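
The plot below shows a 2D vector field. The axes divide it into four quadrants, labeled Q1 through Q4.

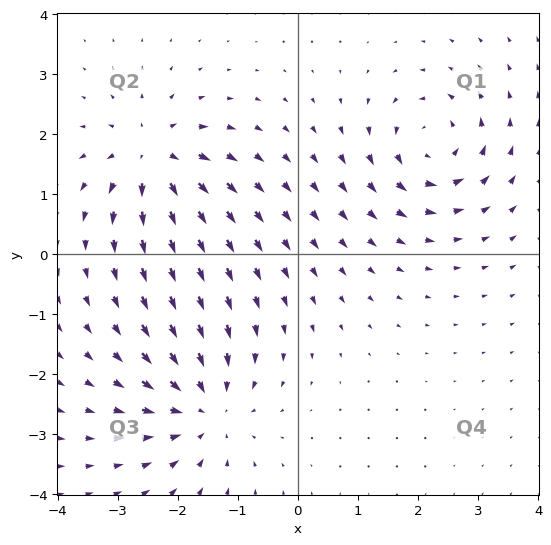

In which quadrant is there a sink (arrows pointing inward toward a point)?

The sink sits at approximately (-1.6, -2.6), which lies in quadrant Q3. The divergence there is about -5, negative as expected for a sink.

Q3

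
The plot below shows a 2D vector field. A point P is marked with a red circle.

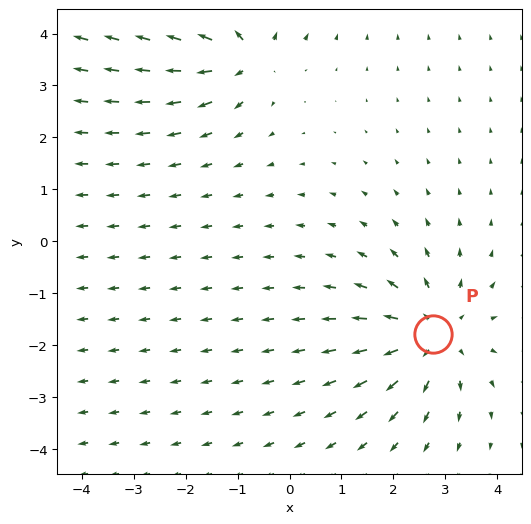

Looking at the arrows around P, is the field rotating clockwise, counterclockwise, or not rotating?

Near P at (2.8, -1.8) the arrows show no circulation. The curl there is ≈0.

not rotating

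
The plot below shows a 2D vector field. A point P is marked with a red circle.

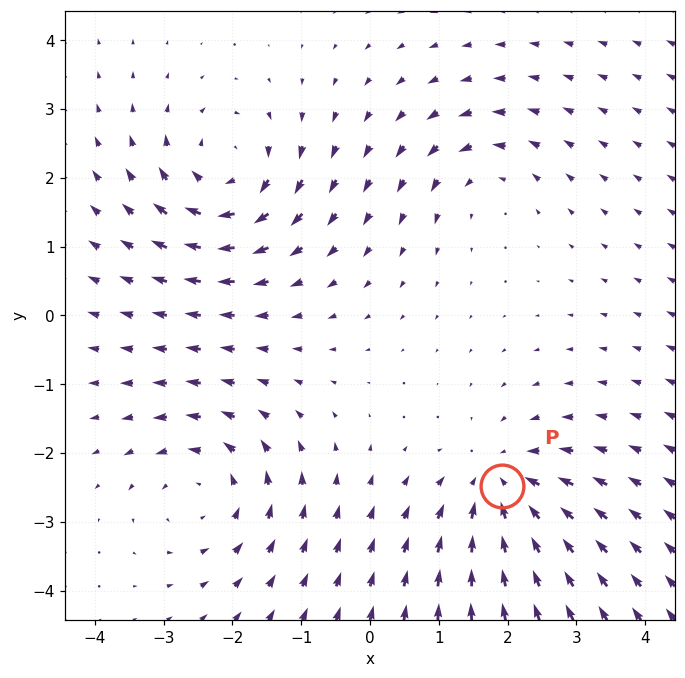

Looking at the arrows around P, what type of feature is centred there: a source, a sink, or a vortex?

sink

At P (1.9, -2.5) the arrows converge inward. Divergence about -4, curl ≈0 — negative divergence with near-zero curl is a sink.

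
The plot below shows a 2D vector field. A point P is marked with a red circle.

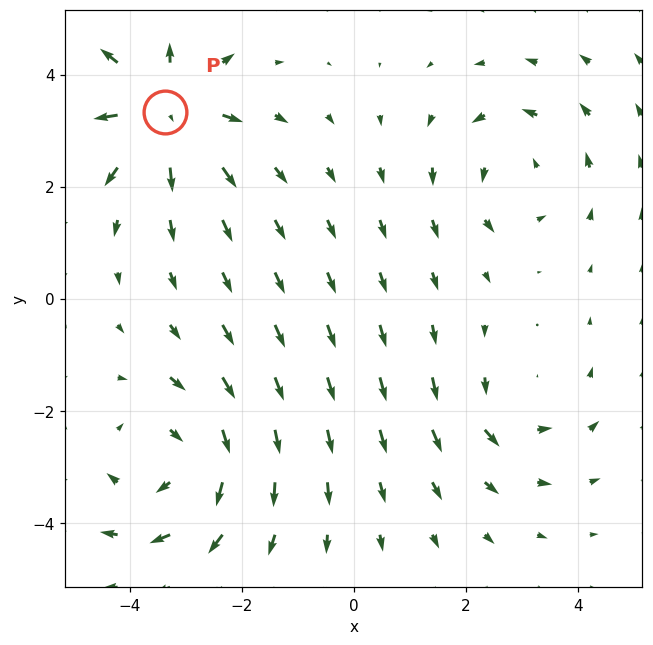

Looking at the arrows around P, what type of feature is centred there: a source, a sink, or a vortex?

source

At P (-3.4, 3.3) the arrows spread outward. Divergence about +6, curl ≈0 — positive divergence with near-zero curl is a source.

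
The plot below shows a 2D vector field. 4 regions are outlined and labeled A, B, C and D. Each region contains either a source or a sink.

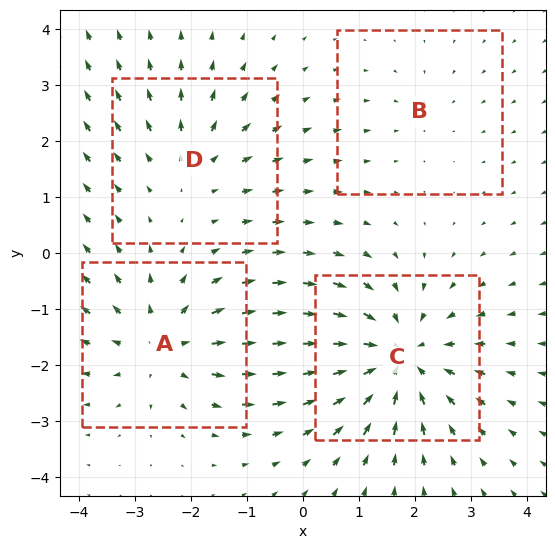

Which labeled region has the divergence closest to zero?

Divergence at each region's feature centre — A: about +4, B: about -2, C: about -5, D: about +3. Region B is closest to zero.

B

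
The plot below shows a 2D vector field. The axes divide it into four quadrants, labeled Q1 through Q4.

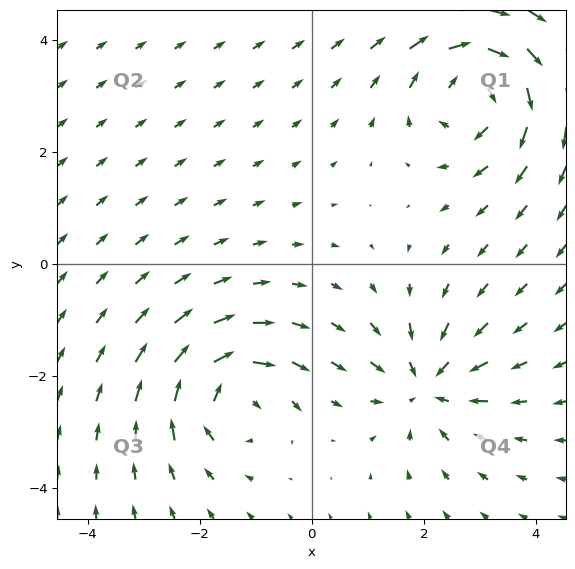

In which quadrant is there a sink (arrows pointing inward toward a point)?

Q4

The sink sits at approximately (2.1, -2.2), which lies in quadrant Q4. The divergence there is about -4, negative as expected for a sink.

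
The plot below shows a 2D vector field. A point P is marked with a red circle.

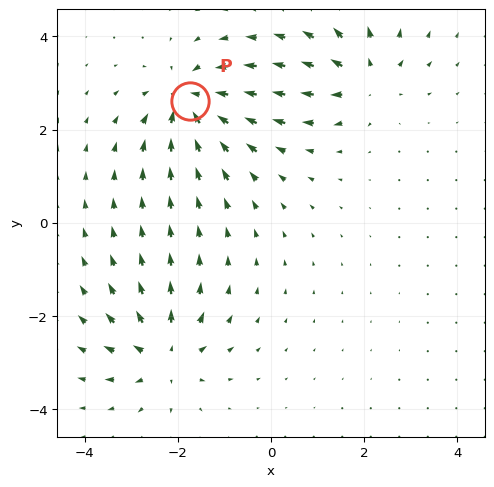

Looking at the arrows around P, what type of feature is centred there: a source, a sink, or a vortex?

sink

At P (-1.7, 2.6) the arrows converge inward. Divergence about -5, curl ≈0 — negative divergence with near-zero curl is a sink.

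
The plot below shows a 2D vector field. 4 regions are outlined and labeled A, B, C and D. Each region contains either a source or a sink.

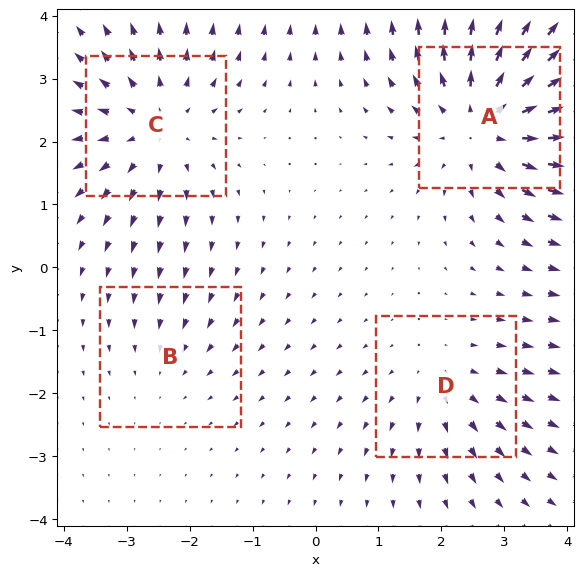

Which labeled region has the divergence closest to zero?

Divergence at each region's feature centre — A: about +6, B: about -2, C: about +4, D: about +3. Region B is closest to zero.

B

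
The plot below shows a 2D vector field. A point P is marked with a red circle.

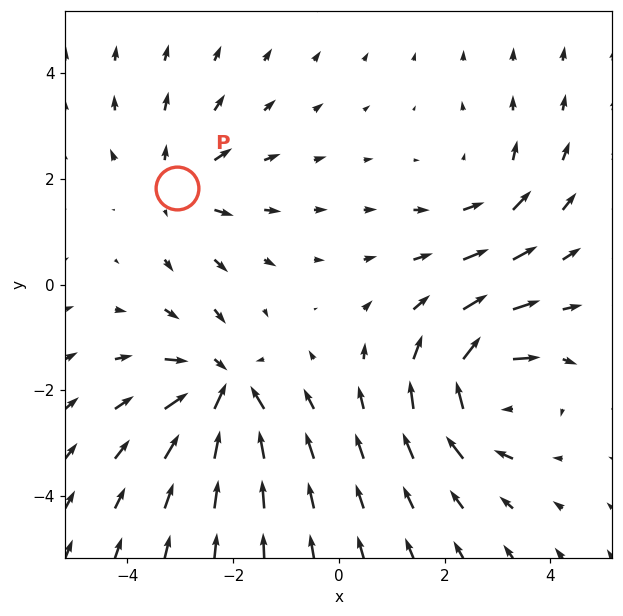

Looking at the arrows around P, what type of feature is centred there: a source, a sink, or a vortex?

At P (-3.1, 1.8) the arrows spread outward. Divergence about +3, curl ≈0 — positive divergence with near-zero curl is a source.

source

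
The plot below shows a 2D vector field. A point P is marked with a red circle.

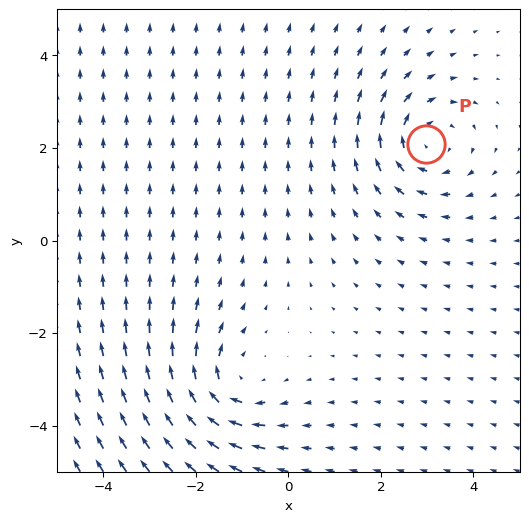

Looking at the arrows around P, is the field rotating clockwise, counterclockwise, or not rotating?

clockwise

Near P at (3.0, 2.1) the arrows circulate clockwise. The curl (z-component) there is about -3; negative curl means clockwise rotation.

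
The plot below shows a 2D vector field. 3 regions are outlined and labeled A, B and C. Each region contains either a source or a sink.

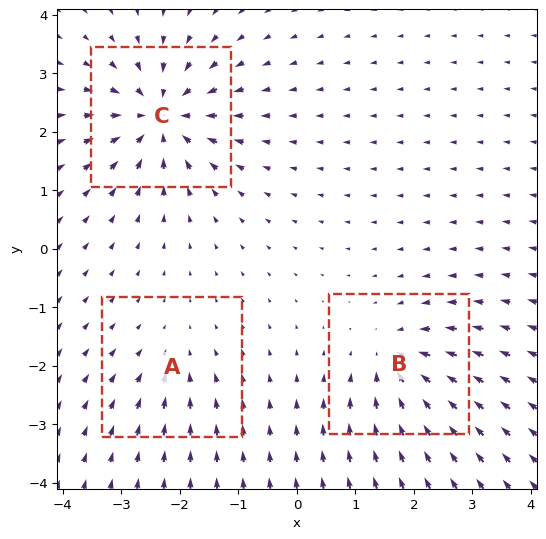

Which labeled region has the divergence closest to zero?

A

Divergence at each region's feature centre — A: about -2, B: about -4, C: about -6. Region A is closest to zero.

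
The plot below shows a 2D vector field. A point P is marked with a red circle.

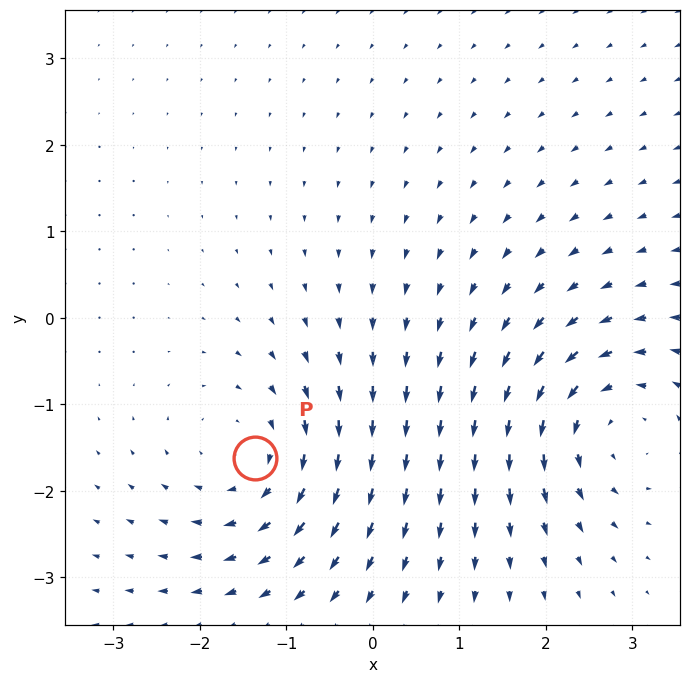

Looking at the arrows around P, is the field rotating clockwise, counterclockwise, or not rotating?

Near P at (-1.4, -1.6) the arrows circulate clockwise. The curl (z-component) there is about -3; negative curl means clockwise rotation.

clockwise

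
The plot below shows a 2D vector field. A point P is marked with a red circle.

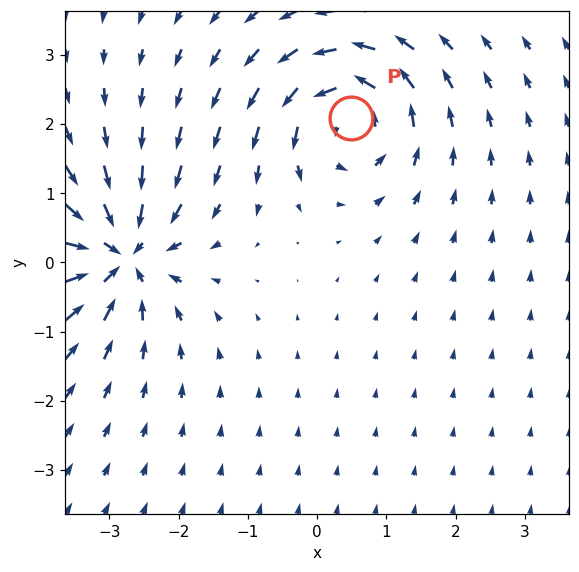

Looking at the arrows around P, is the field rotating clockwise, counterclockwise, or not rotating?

counterclockwise

Near P at (0.5, 2.1) the arrows circulate counterclockwise. The curl (z-component) there is about +7; positive curl means counterclockwise rotation.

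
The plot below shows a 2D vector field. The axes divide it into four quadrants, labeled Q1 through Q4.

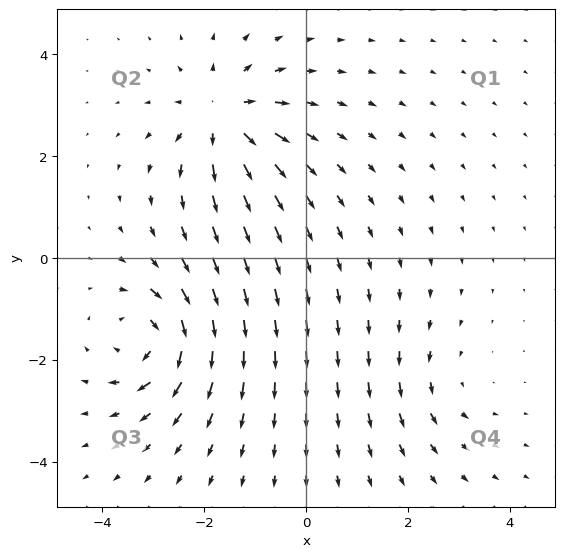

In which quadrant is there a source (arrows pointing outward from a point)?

The source sits at approximately (-1.6, 2.8), which lies in quadrant Q2. The divergence there is about +6, positive as expected for a source.

Q2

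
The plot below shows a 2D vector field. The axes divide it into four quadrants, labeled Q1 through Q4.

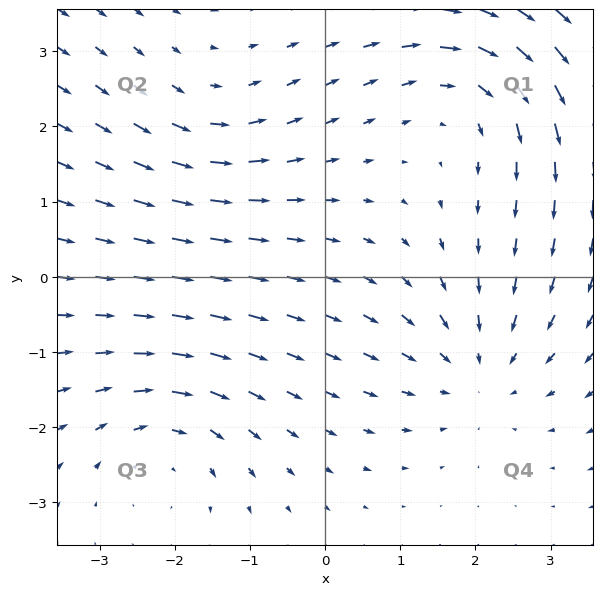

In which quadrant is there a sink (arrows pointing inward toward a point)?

The sink sits at approximately (2.0, -1.2), which lies in quadrant Q4. The divergence there is about -3, negative as expected for a sink.

Q4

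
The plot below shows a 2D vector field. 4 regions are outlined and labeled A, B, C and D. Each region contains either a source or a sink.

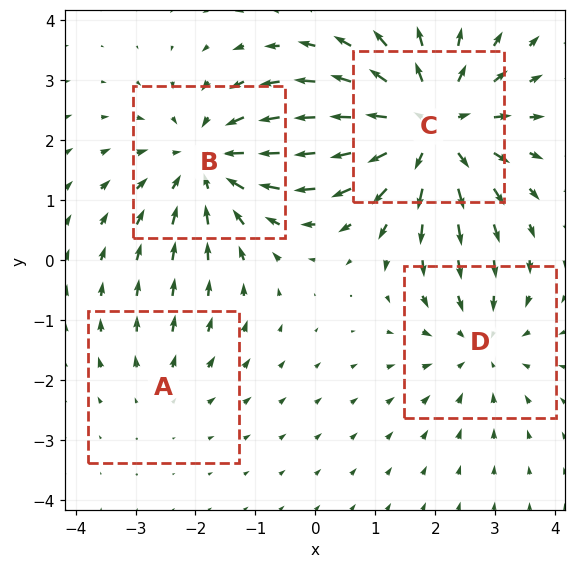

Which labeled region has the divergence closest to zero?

Divergence at each region's feature centre — A: about +2, B: about -4, C: about +5, D: about -3. Region A is closest to zero.

A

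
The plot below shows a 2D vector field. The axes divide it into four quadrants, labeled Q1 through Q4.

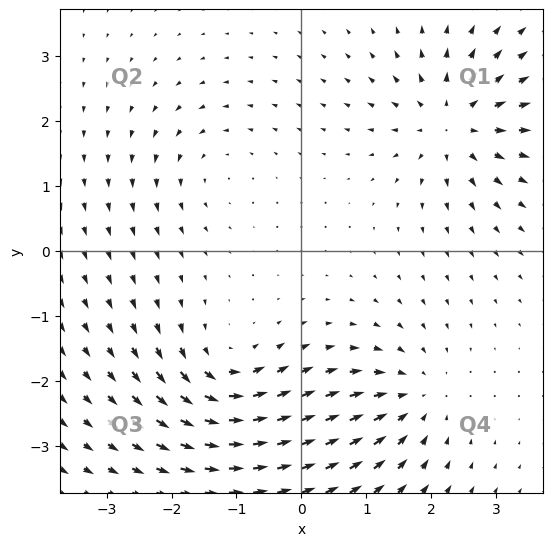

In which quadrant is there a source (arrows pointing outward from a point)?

The source sits at approximately (2.3, 2.0), which lies in quadrant Q1. The divergence there is about +6, positive as expected for a source.

Q1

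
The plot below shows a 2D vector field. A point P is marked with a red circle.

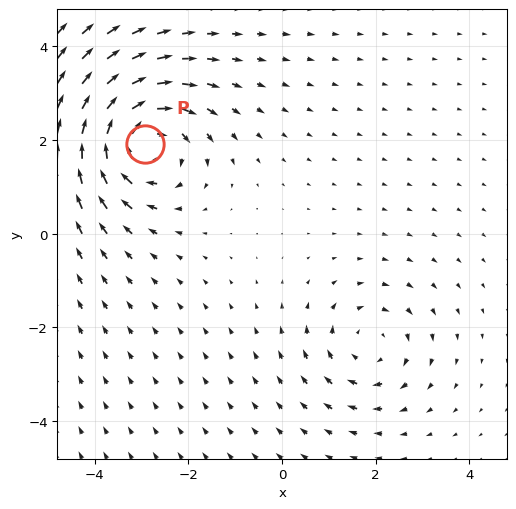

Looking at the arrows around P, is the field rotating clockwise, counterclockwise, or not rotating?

clockwise

Near P at (-2.9, 1.9) the arrows circulate clockwise. The curl (z-component) there is about -5; negative curl means clockwise rotation.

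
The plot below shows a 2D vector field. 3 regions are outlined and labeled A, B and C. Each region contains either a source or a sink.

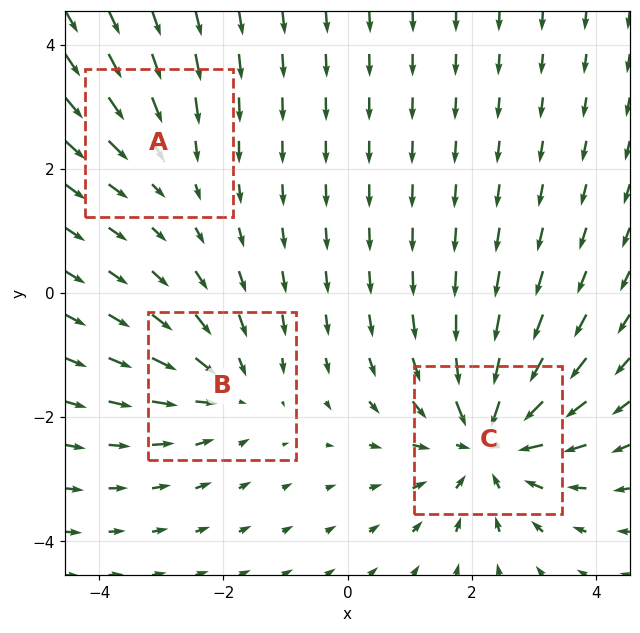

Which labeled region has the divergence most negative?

Divergence at each region's feature centre — A: about -2, B: about -3, C: about -5. Region C is most negative.

C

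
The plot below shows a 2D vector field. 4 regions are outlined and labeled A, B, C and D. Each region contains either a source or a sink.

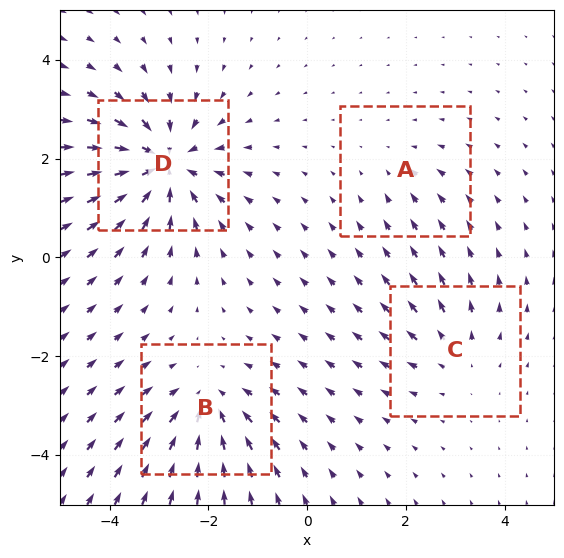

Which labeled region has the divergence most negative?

D

Divergence at each region's feature centre — A: about -2, B: about -5, C: about +3, D: about -7. Region D is most negative.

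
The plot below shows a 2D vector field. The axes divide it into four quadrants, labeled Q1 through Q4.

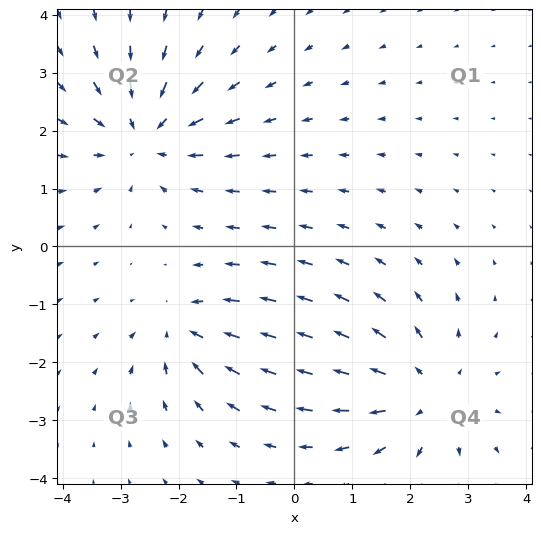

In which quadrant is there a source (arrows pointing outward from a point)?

The source sits at approximately (2.2, -2.6), which lies in quadrant Q4. The divergence there is about +3, positive as expected for a source.

Q4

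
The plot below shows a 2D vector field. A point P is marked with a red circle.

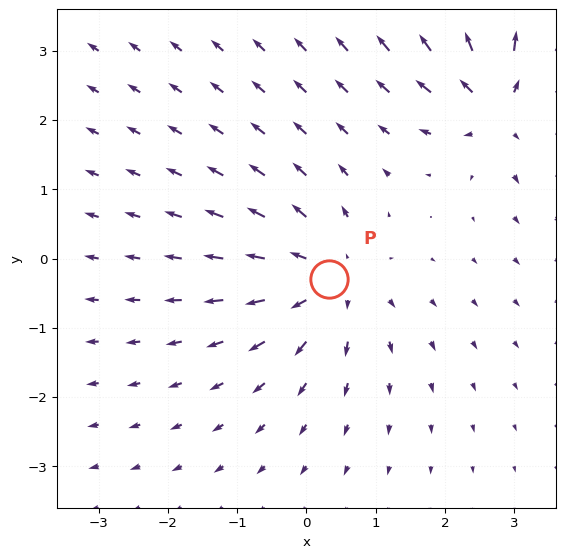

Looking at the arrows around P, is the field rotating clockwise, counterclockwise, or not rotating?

not rotating

Near P at (0.3, -0.3) the arrows show no circulation. The curl there is ≈0.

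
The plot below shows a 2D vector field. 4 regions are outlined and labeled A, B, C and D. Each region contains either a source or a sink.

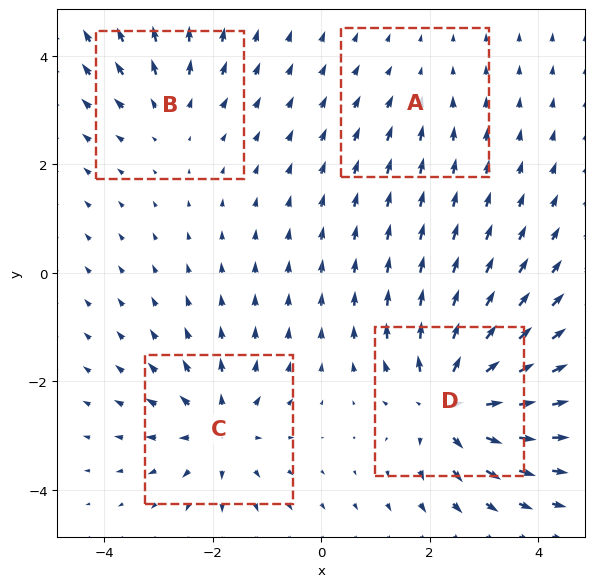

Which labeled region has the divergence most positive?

Divergence at each region's feature centre — A: about -2, B: about +4, C: about +6, D: about +8. Region D is most positive.

D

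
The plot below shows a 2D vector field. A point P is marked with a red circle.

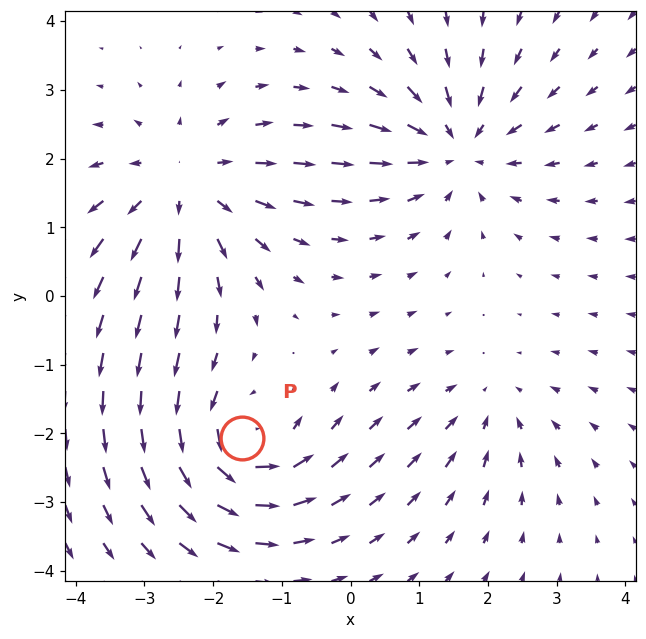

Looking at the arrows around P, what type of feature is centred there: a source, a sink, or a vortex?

vortex

At P (-1.6, -2.1) the arrows circulate counterclockwise. Divergence ≈0, curl about +6 — near-zero divergence with nonzero curl is a vortex.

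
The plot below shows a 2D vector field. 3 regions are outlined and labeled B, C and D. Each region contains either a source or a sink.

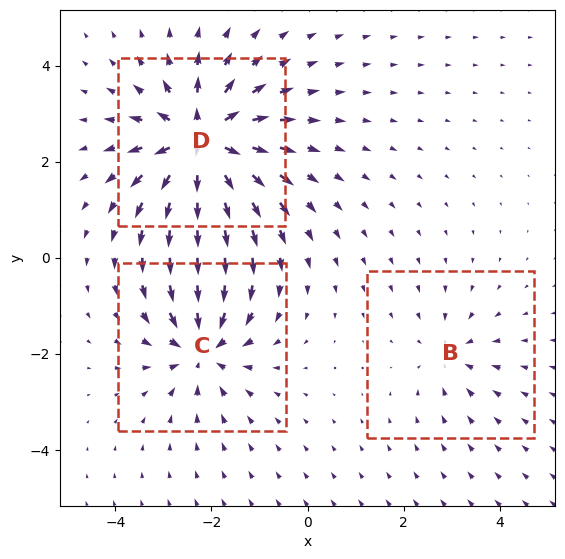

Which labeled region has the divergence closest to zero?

B

Divergence at each region's feature centre — B: about -2, C: about -4, D: about +6. Region B is closest to zero.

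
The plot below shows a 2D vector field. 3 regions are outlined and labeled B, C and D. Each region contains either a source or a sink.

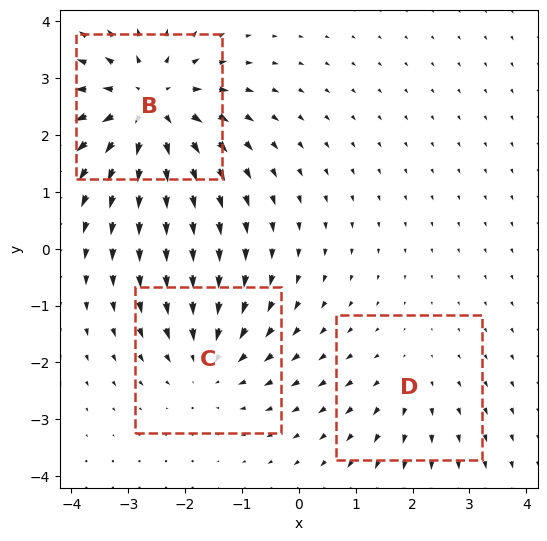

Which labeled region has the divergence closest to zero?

Divergence at each region's feature centre — B: about +5, C: about -3, D: about +2. Region D is closest to zero.

D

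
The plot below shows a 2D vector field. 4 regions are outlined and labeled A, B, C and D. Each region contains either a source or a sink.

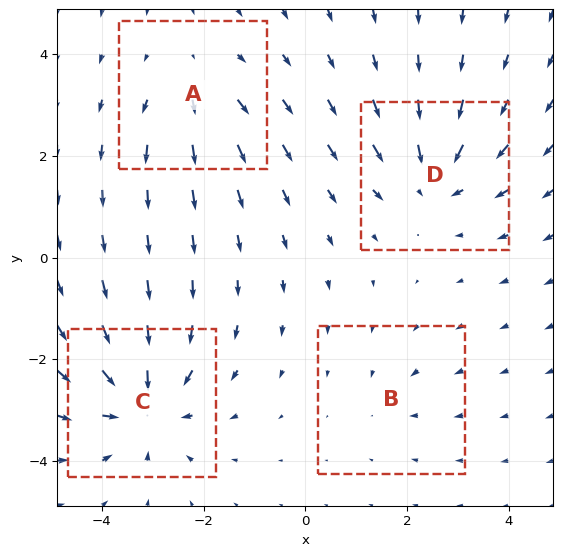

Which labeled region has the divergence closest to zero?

B

Divergence at each region's feature centre — A: about +3, B: about -2, C: about -6, D: about -5. Region B is closest to zero.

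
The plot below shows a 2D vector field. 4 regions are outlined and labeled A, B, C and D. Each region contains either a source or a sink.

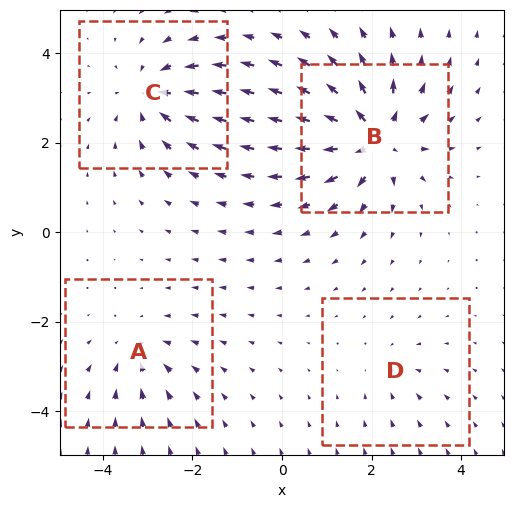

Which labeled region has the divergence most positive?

B

Divergence at each region's feature centre — A: about -3, B: about +7, C: about -5, D: about -2. Region B is most positive.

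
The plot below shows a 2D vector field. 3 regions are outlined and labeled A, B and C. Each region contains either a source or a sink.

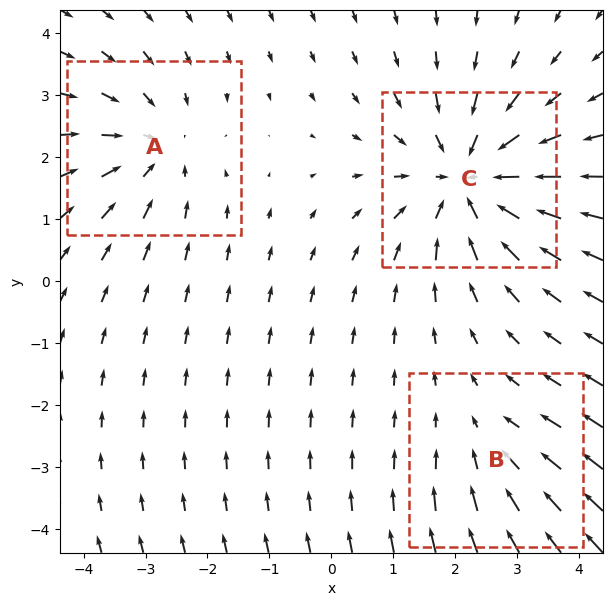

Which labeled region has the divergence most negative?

C

Divergence at each region's feature centre — A: about -3, B: about -2, C: about -4. Region C is most negative.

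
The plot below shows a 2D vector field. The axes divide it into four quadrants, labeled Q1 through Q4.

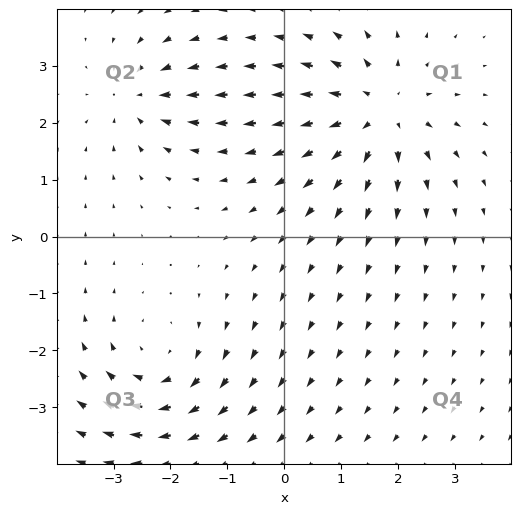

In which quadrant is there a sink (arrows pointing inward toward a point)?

The sink sits at approximately (-2.6, 2.4), which lies in quadrant Q2. The divergence there is about -4, negative as expected for a sink.

Q2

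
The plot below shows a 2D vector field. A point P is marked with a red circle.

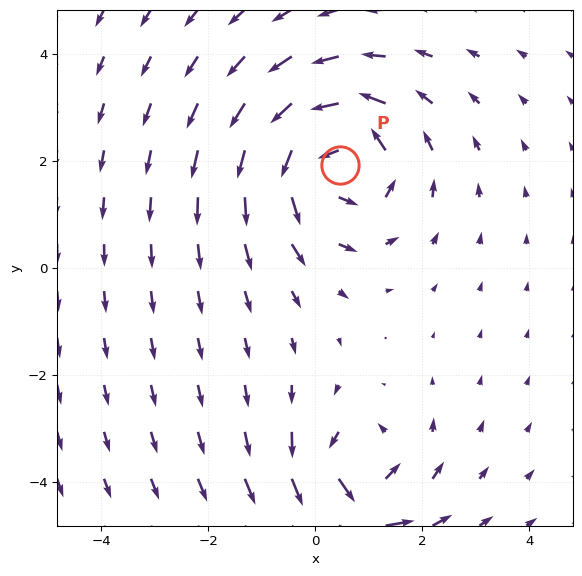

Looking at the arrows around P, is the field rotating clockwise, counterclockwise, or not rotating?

counterclockwise

Near P at (0.5, 1.9) the arrows circulate counterclockwise. The curl (z-component) there is about +4; positive curl means counterclockwise rotation.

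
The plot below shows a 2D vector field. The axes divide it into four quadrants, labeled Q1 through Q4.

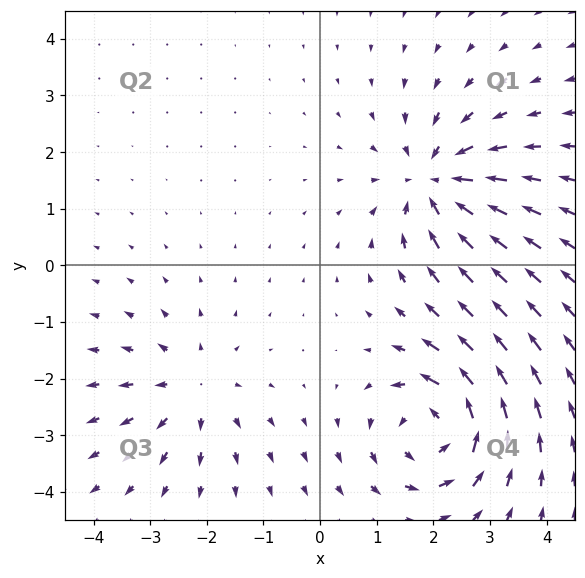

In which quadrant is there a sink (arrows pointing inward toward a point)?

The sink sits at approximately (2.0, 1.5), which lies in quadrant Q1. The divergence there is about -5, negative as expected for a sink.

Q1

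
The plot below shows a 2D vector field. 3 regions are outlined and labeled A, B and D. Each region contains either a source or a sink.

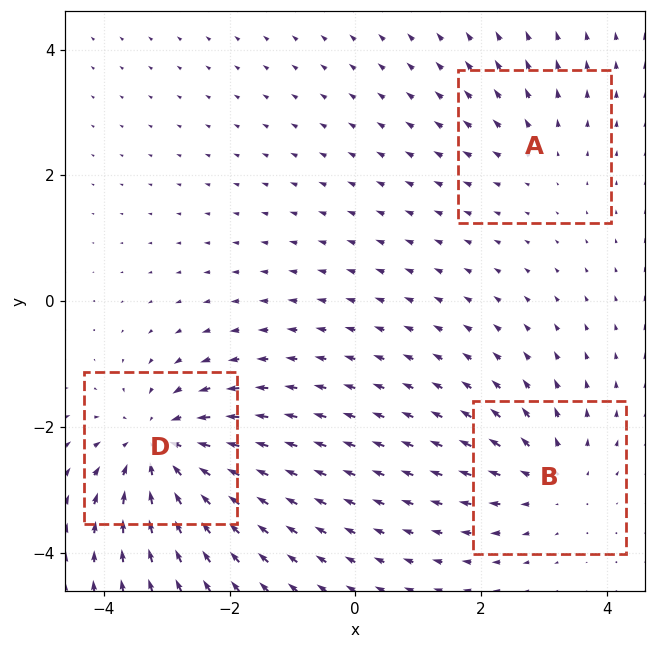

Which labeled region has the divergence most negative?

D

Divergence at each region's feature centre — A: about +2, B: about +3, D: about -5. Region D is most negative.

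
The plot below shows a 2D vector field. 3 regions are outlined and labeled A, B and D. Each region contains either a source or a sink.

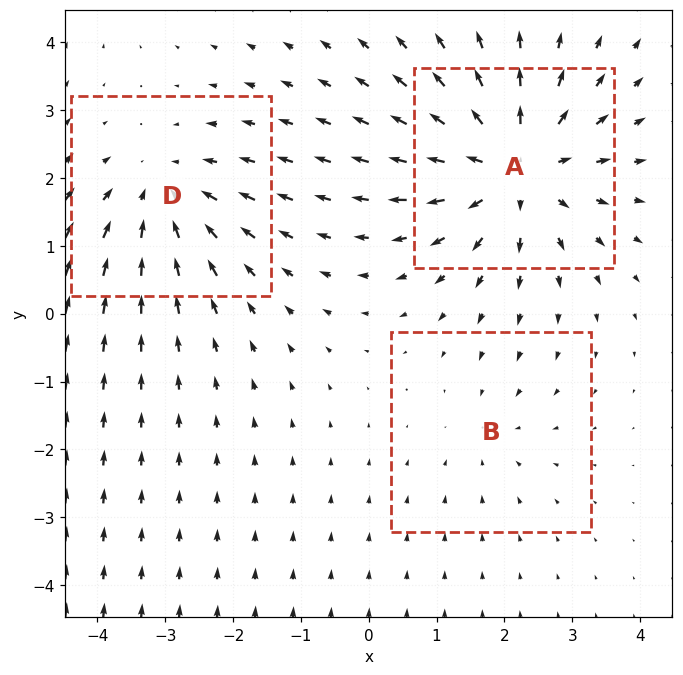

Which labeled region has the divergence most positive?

Divergence at each region's feature centre — A: about +5, B: about -2, D: about -3. Region A is most positive.

A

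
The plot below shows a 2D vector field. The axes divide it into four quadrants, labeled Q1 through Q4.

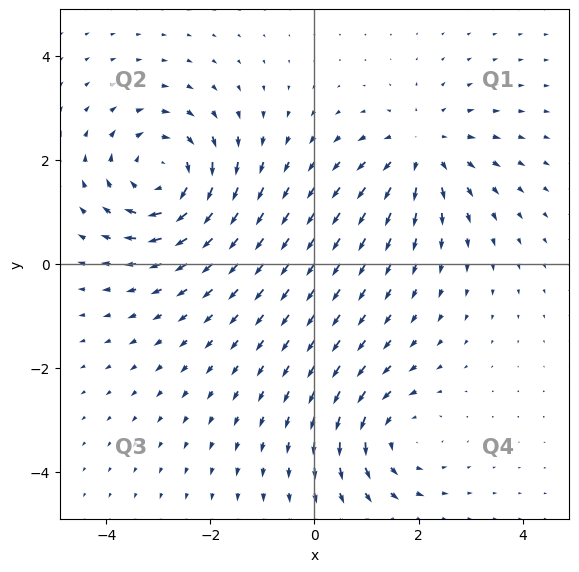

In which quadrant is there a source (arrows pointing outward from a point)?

The source sits at approximately (2.1, 2.2), which lies in quadrant Q1. The divergence there is about +4, positive as expected for a source.

Q1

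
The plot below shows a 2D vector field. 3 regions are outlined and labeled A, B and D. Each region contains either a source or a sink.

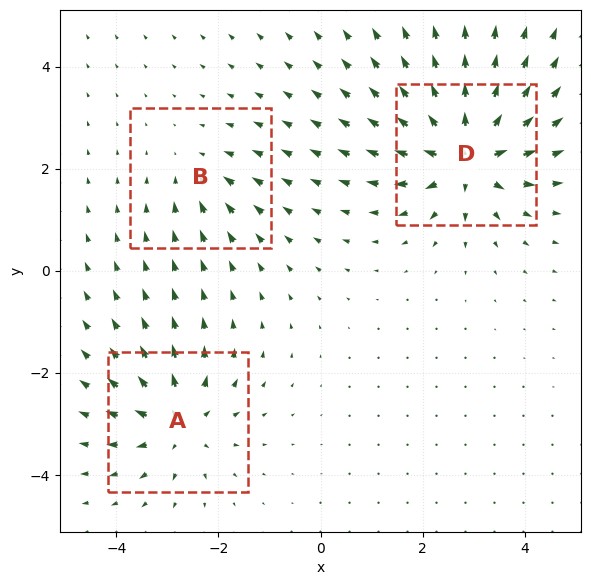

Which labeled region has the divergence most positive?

Divergence at each region's feature centre — A: about +4, B: about -2, D: about +6. Region D is most positive.

D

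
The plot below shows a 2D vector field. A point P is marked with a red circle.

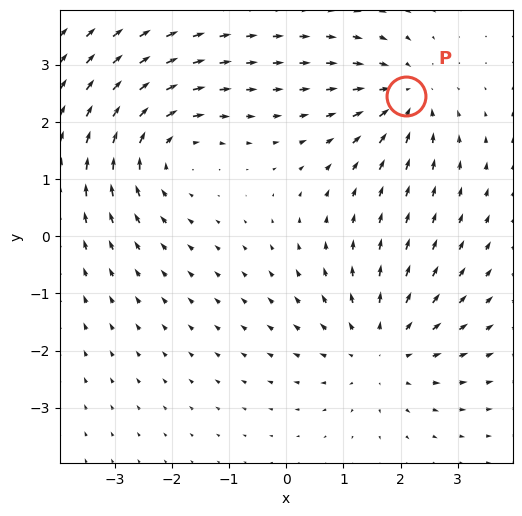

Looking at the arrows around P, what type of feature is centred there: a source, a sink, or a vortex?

sink

At P (2.1, 2.5) the arrows converge inward. Divergence about -4, curl ≈0 — negative divergence with near-zero curl is a sink.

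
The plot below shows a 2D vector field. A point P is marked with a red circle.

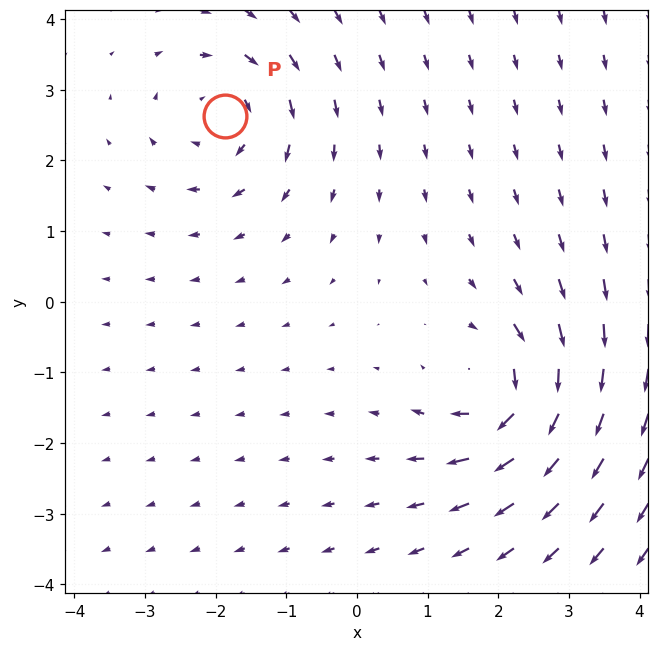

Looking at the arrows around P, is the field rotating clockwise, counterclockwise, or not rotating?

Near P at (-1.9, 2.6) the arrows circulate clockwise. The curl (z-component) there is about -4; negative curl means clockwise rotation.

clockwise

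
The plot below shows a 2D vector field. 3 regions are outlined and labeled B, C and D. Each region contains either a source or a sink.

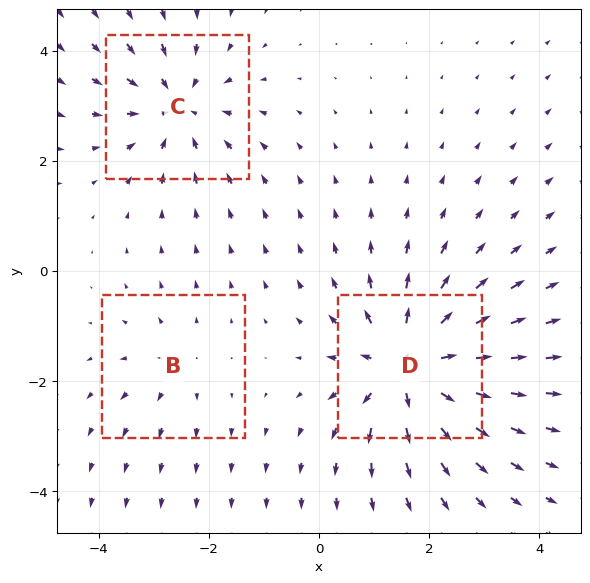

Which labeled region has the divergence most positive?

Divergence at each region's feature centre — B: about +2, C: about -4, D: about +5. Region D is most positive.

D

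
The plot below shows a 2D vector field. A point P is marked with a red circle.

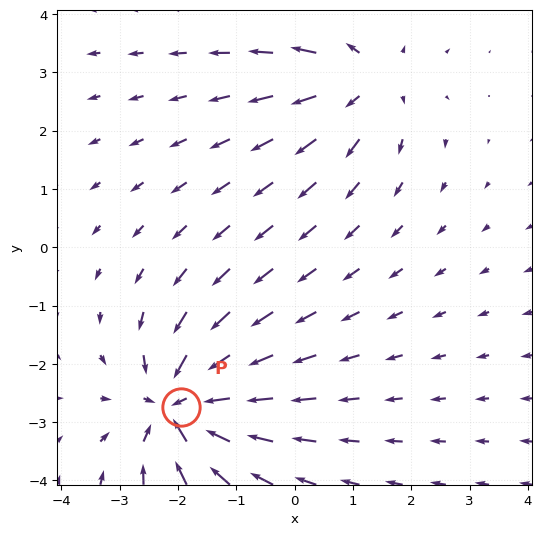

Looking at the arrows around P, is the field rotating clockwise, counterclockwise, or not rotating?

not rotating

Near P at (-1.9, -2.7) the arrows show no circulation. The curl there is ≈0.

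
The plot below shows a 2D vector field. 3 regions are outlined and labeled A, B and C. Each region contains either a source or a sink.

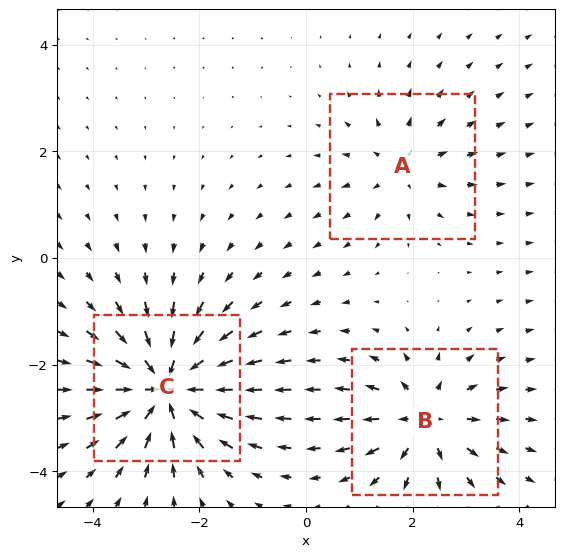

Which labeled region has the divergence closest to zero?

A

Divergence at each region's feature centre — A: about +3, B: about +4, C: about -6. Region A is closest to zero.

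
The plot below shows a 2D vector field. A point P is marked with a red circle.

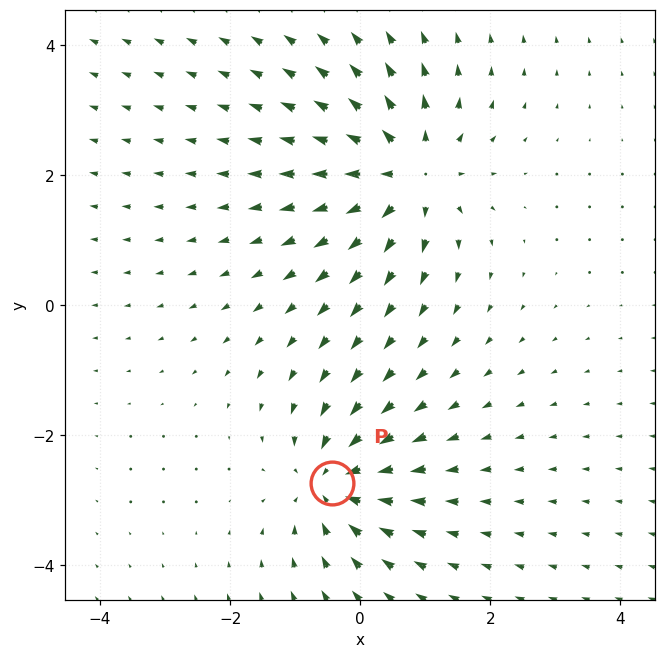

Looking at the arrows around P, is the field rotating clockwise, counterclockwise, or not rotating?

Near P at (-0.4, -2.7) the arrows show no circulation. The curl there is ≈0.

not rotating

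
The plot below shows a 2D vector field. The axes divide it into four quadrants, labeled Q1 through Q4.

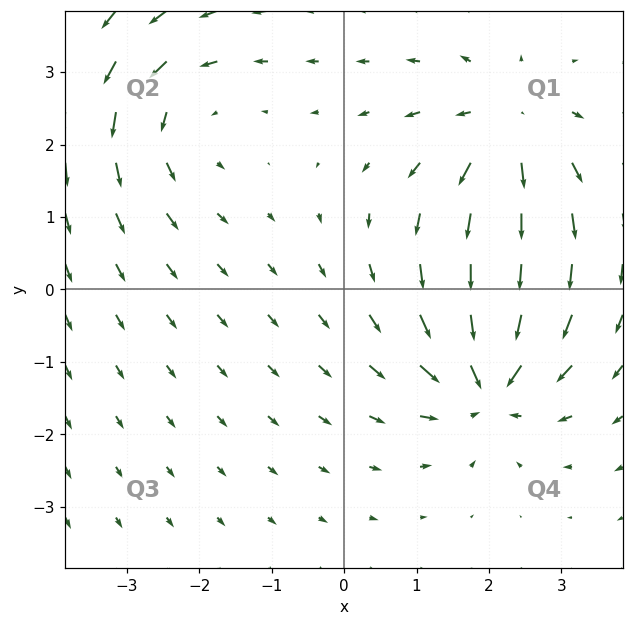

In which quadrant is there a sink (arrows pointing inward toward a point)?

Q4

The sink sits at approximately (2.0, -1.3), which lies in quadrant Q4. The divergence there is about -6, negative as expected for a sink.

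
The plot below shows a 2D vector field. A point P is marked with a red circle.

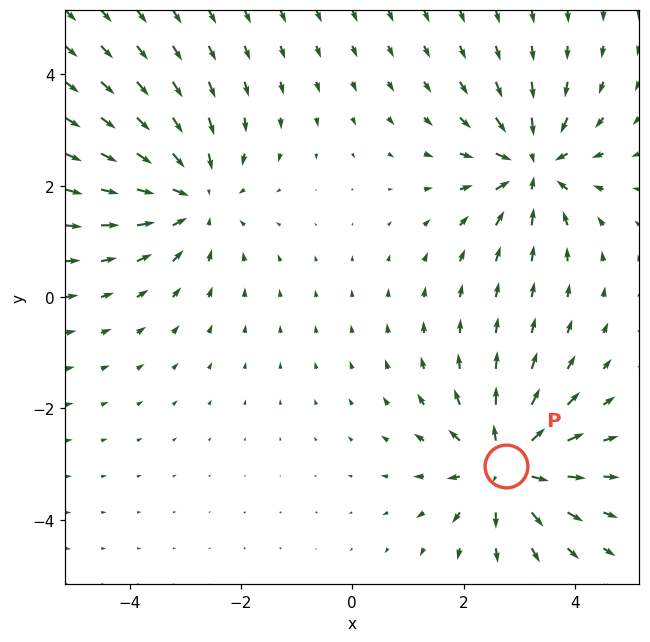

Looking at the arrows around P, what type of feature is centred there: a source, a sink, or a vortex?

At P (2.8, -3.0) the arrows spread outward. Divergence about +5, curl ≈0 — positive divergence with near-zero curl is a source.

source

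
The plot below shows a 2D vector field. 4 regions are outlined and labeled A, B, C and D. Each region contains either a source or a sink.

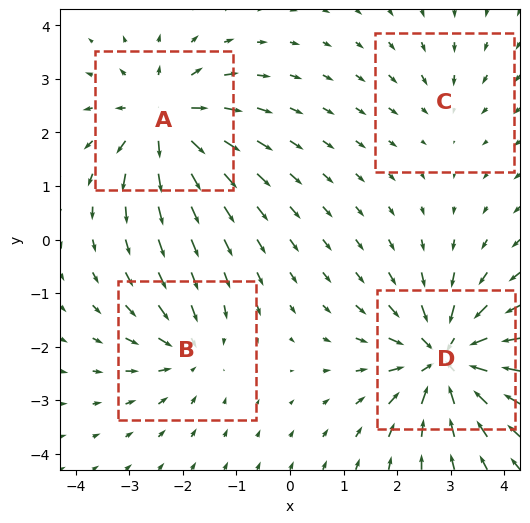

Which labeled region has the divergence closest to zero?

Divergence at each region's feature centre — A: about +6, B: about -4, C: about -2, D: about -8. Region C is closest to zero.

C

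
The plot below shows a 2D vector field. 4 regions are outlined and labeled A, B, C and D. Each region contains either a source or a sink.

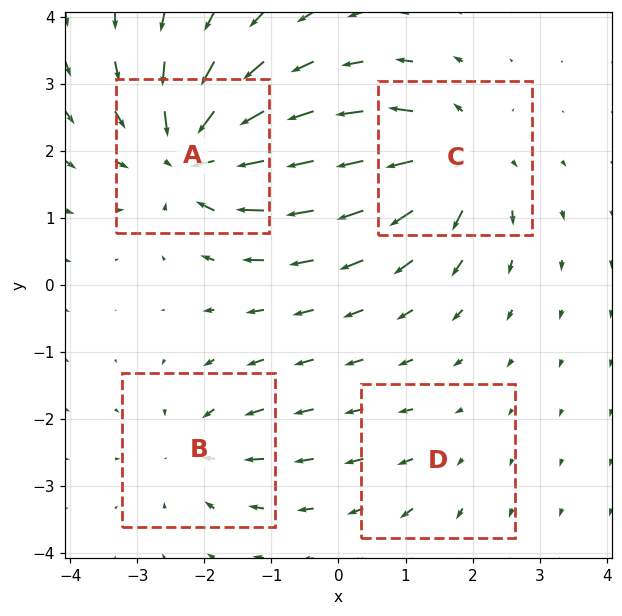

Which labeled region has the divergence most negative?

Divergence at each region's feature centre — A: about -8, B: about -4, C: about +6, D: about +2. Region A is most negative.

A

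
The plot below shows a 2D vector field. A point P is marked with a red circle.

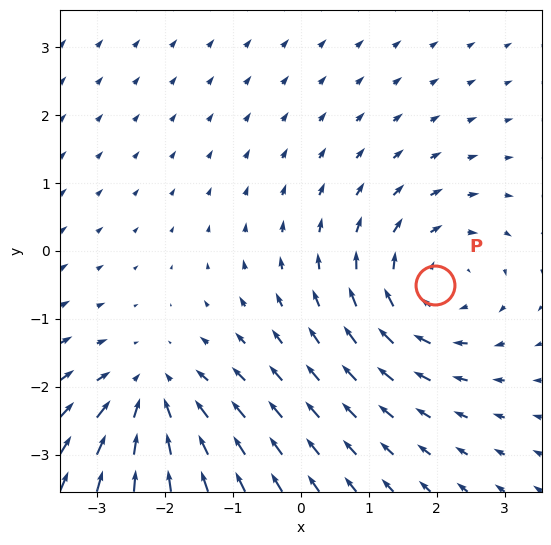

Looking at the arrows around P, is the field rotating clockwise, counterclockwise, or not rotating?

Near P at (2.0, -0.5) the arrows circulate clockwise. The curl (z-component) there is about -3; negative curl means clockwise rotation.

clockwise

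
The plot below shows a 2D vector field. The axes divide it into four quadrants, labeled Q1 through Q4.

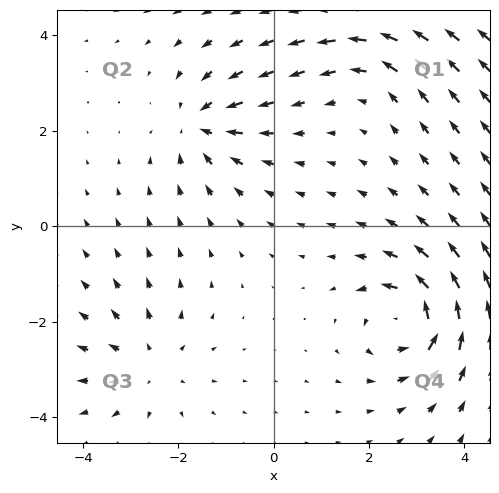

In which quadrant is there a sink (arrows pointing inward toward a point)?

Q2

The sink sits at approximately (-1.5, 2.1), which lies in quadrant Q2. The divergence there is about -4, negative as expected for a sink.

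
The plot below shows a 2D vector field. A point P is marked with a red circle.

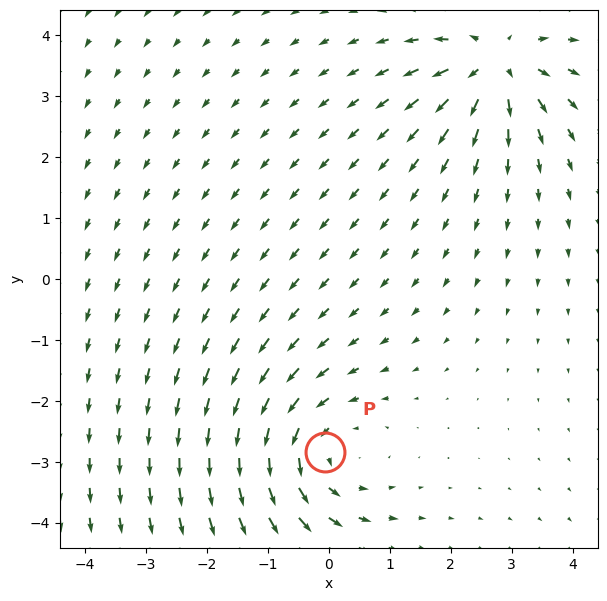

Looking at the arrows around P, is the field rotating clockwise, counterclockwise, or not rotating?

Near P at (-0.1, -2.8) the arrows circulate counterclockwise. The curl (z-component) there is about +3; positive curl means counterclockwise rotation.

counterclockwise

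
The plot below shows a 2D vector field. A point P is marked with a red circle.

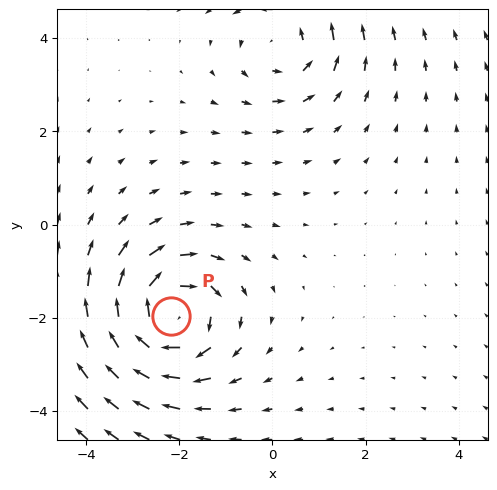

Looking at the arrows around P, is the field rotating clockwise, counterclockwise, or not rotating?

clockwise

Near P at (-2.2, -2.0) the arrows circulate clockwise. The curl (z-component) there is about -4; negative curl means clockwise rotation.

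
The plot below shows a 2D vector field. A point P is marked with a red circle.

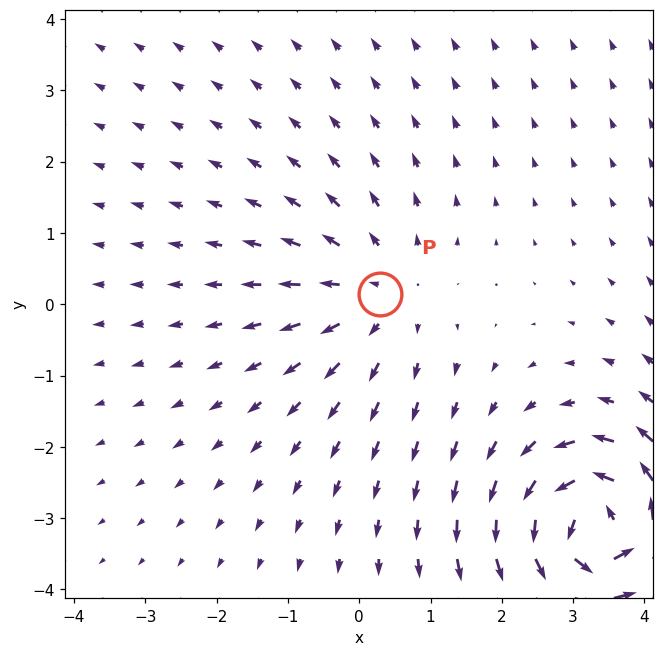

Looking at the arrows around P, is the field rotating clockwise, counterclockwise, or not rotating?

not rotating

Near P at (0.3, 0.1) the arrows show no circulation. The curl there is ≈0.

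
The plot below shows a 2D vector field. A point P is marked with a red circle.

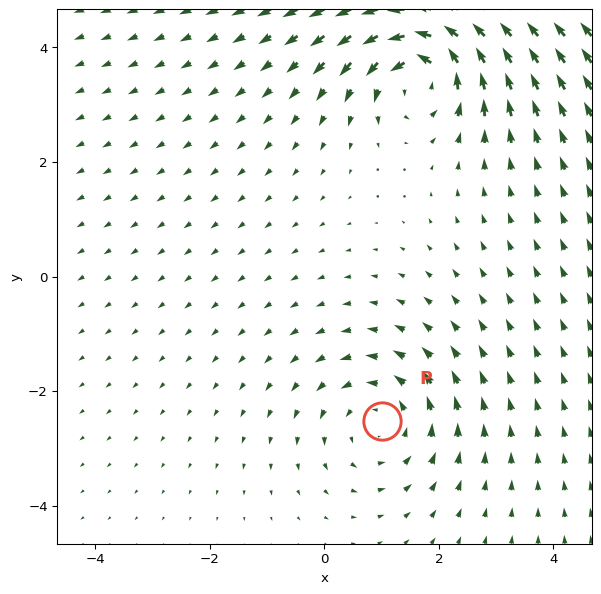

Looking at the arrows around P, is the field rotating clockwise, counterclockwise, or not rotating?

Near P at (1.0, -2.5) the arrows circulate counterclockwise. The curl (z-component) there is about +3; positive curl means counterclockwise rotation.

counterclockwise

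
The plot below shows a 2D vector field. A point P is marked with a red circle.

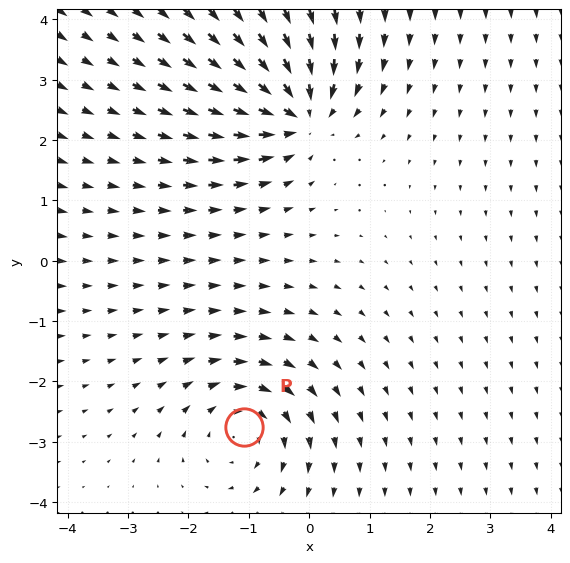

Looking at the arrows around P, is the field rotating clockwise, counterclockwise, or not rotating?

Near P at (-1.1, -2.7) the arrows circulate clockwise. The curl (z-component) there is about -3; negative curl means clockwise rotation.

clockwise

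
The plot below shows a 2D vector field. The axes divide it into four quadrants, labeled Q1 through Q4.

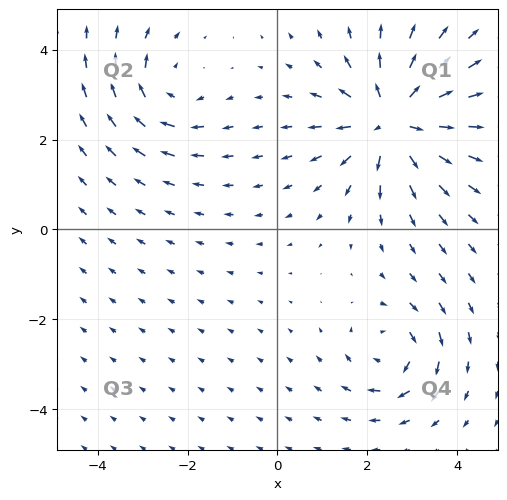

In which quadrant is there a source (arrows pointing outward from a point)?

Q1

The source sits at approximately (2.6, 2.4), which lies in quadrant Q1. The divergence there is about +5, positive as expected for a source.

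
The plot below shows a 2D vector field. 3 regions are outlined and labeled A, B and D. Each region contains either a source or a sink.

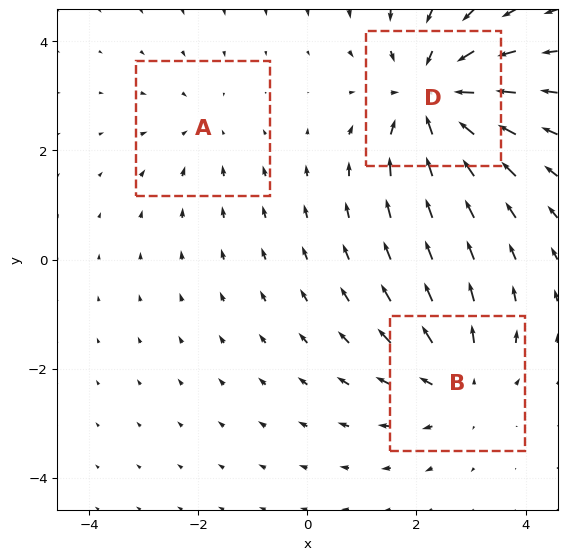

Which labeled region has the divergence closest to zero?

Divergence at each region's feature centre — A: about -2, B: about +3, D: about -5. Region A is closest to zero.

A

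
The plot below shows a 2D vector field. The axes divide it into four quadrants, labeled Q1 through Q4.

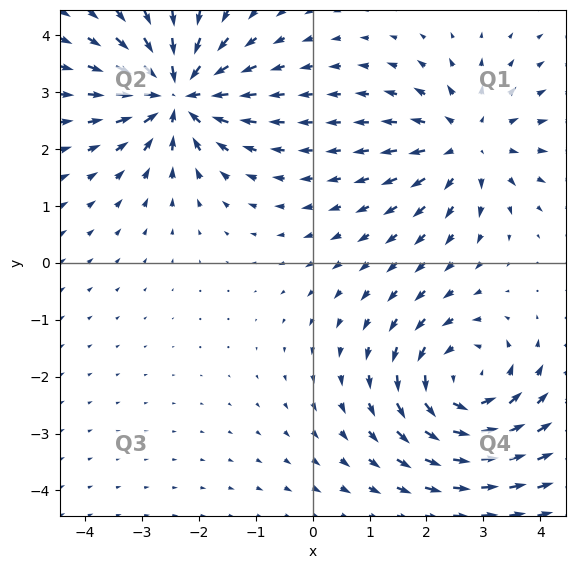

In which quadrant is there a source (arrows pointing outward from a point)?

Q1

The source sits at approximately (2.7, 2.1), which lies in quadrant Q1. The divergence there is about +4, positive as expected for a source.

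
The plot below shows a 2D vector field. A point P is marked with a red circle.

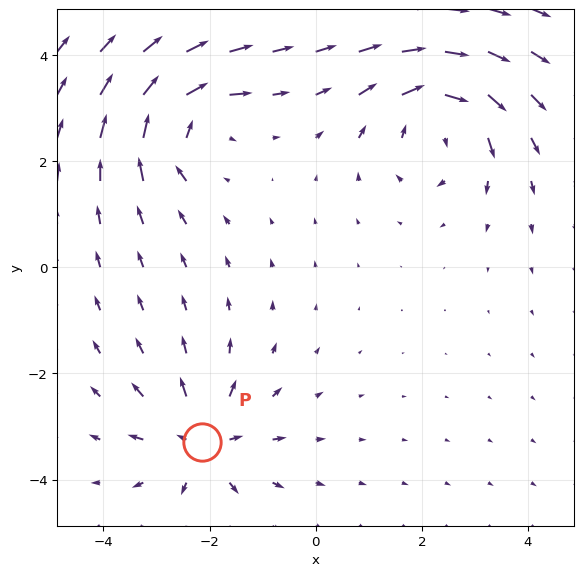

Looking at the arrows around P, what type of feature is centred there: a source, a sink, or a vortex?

source

At P (-2.1, -3.3) the arrows spread outward. Divergence about +4, curl ≈0 — positive divergence with near-zero curl is a source.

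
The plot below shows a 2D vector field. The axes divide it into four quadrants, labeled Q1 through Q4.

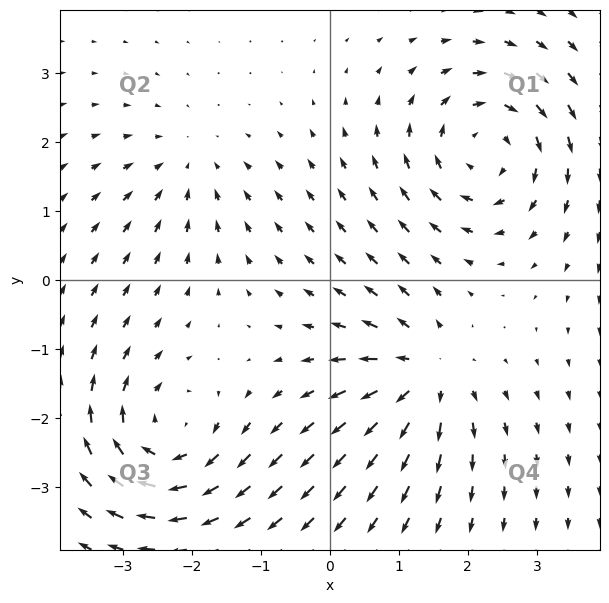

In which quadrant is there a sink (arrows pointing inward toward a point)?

The sink sits at approximately (-2.1, 1.6), which lies in quadrant Q2. The divergence there is about -2, negative as expected for a sink.

Q2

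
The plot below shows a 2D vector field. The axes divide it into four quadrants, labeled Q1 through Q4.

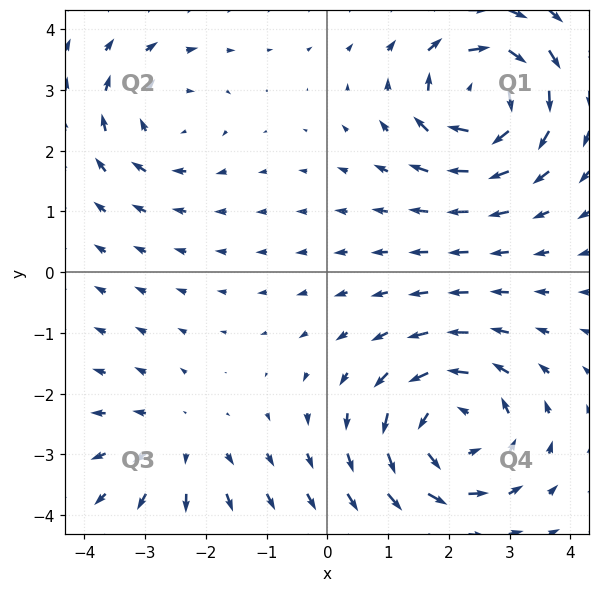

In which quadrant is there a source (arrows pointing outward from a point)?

The source sits at approximately (-2.4, -2.8), which lies in quadrant Q3. The divergence there is about +3, positive as expected for a source.

Q3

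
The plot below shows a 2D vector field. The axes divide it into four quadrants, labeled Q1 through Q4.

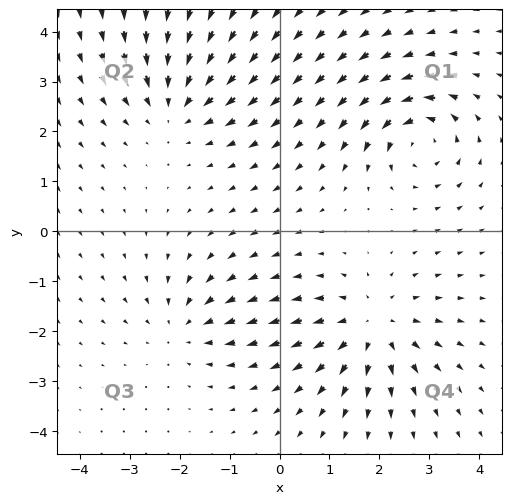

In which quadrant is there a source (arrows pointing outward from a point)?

Q4

The source sits at approximately (1.9, -1.9), which lies in quadrant Q4. The divergence there is about +4, positive as expected for a source.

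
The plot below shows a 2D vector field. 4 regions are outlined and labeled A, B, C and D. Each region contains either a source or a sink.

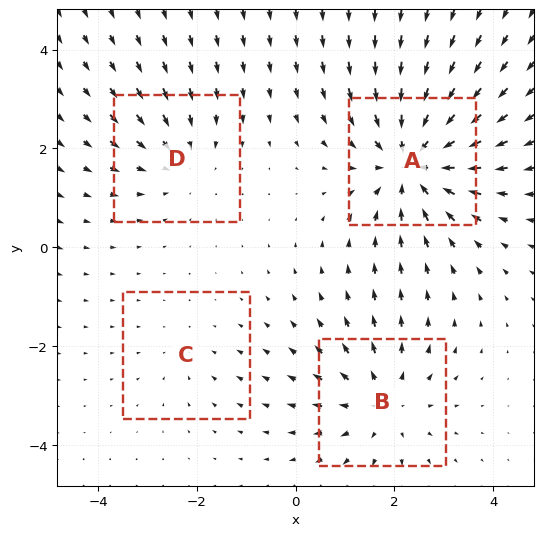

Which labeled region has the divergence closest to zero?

Divergence at each region's feature centre — A: about -6, B: about +4, C: about -2, D: about -3. Region C is closest to zero.

C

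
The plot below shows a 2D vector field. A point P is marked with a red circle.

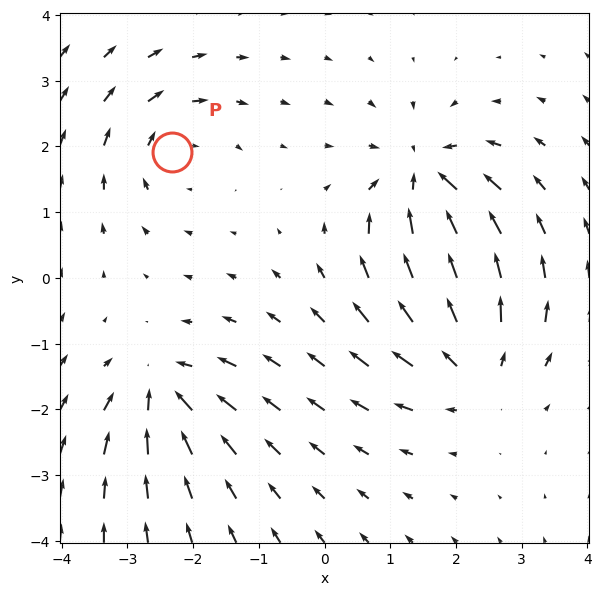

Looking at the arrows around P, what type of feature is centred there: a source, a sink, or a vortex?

At P (-2.3, 1.9) the arrows circulate clockwise. Divergence ≈0, curl about -3 — near-zero divergence with nonzero curl is a vortex.

vortex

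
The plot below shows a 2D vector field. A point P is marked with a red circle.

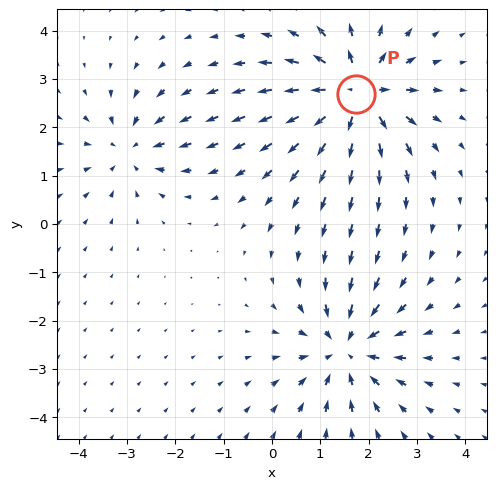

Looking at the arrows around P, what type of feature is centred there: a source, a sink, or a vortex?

At P (1.7, 2.7) the arrows spread outward. Divergence about +7, curl ≈0 — positive divergence with near-zero curl is a source.

source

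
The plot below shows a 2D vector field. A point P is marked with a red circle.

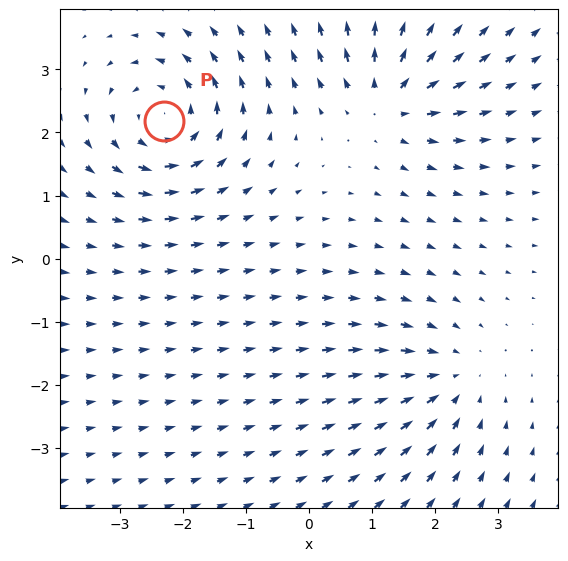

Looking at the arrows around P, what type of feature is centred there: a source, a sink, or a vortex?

At P (-2.3, 2.2) the arrows circulate counterclockwise. Divergence ≈0, curl about +4 — near-zero divergence with nonzero curl is a vortex.

vortex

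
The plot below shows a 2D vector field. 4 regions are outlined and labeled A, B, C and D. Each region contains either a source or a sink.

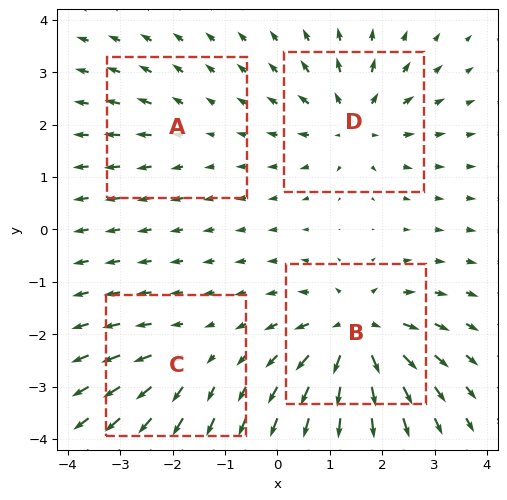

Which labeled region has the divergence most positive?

B

Divergence at each region's feature centre — A: about +2, B: about +8, C: about +4, D: about +6. Region B is most positive.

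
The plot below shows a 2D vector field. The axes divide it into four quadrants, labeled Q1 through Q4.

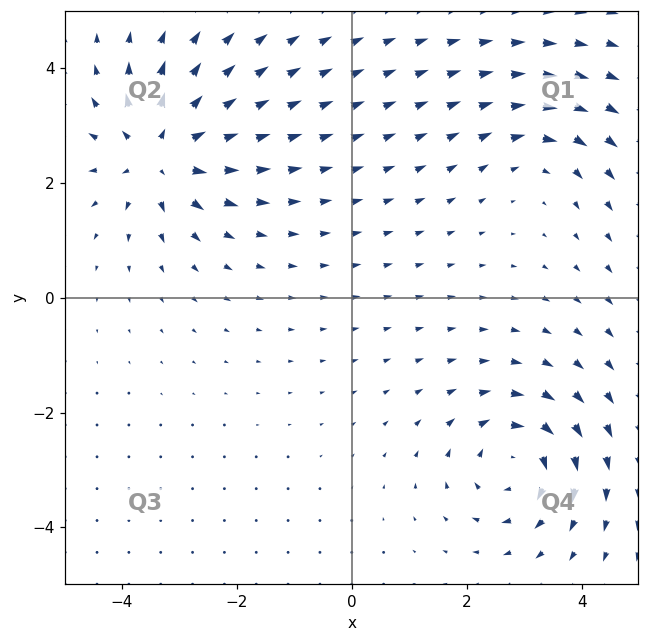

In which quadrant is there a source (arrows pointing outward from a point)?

The source sits at approximately (-3.3, 2.5), which lies in quadrant Q2. The divergence there is about +6, positive as expected for a source.

Q2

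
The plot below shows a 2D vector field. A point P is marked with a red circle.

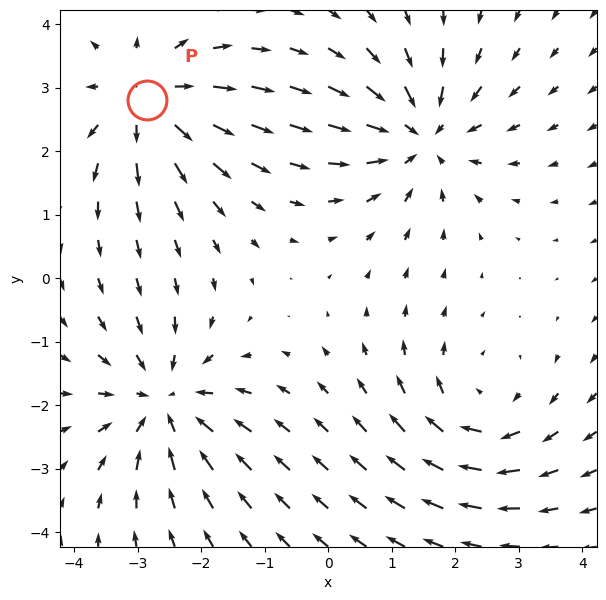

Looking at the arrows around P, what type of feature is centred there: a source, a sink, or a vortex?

source

At P (-2.9, 2.8) the arrows spread outward. Divergence about +5, curl ≈0 — positive divergence with near-zero curl is a source.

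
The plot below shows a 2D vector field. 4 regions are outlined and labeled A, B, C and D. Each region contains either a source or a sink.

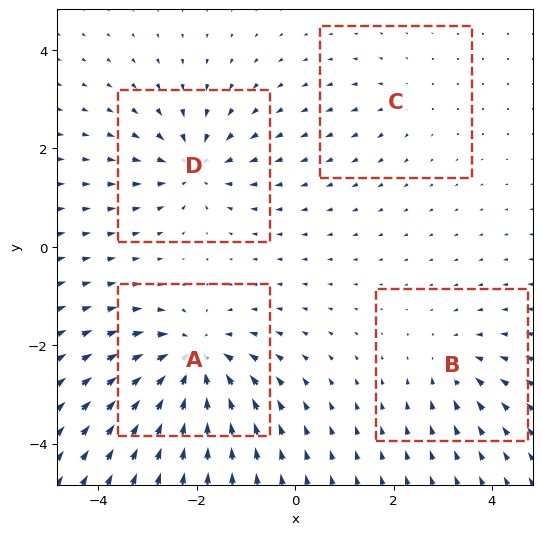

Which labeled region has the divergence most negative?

A

Divergence at each region's feature centre — A: about -8, B: about -4, C: about +2, D: about -6. Region A is most negative.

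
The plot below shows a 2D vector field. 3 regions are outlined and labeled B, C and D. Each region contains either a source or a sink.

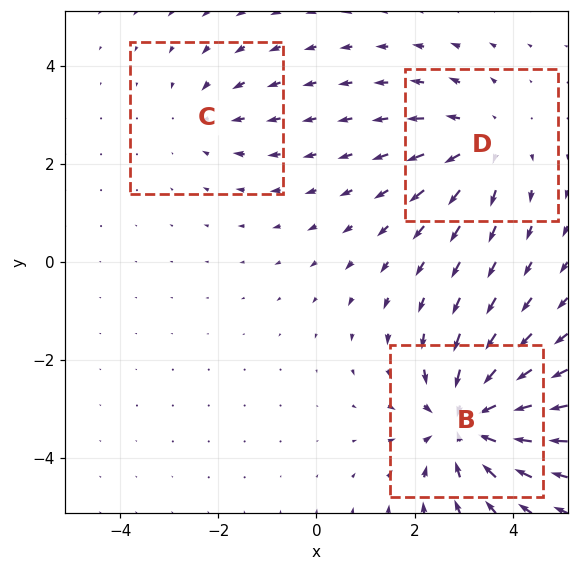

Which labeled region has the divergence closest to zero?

Divergence at each region's feature centre — B: about -4, C: about -2, D: about +3. Region C is closest to zero.

C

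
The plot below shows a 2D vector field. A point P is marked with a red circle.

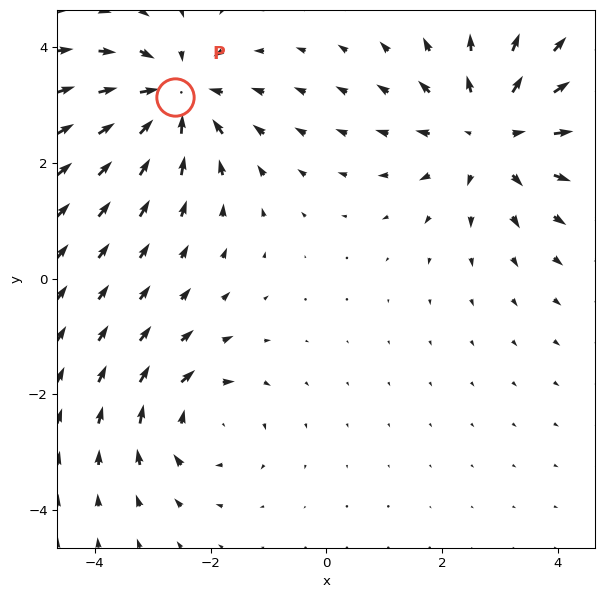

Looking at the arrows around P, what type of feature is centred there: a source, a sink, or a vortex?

At P (-2.6, 3.1) the arrows converge inward. Divergence about -5, curl ≈0 — negative divergence with near-zero curl is a sink.

sink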